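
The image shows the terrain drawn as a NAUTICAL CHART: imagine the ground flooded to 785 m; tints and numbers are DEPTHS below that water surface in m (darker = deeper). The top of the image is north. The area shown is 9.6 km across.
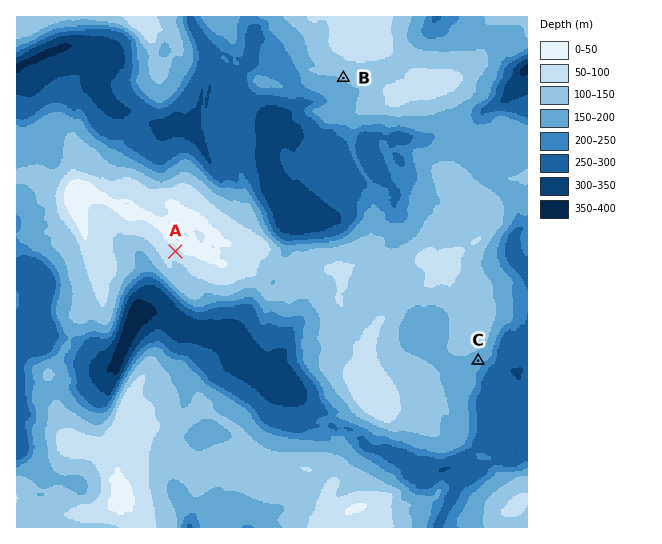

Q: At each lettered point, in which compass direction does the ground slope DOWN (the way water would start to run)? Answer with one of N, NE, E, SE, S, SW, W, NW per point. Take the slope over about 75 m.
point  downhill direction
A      SW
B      SW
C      SE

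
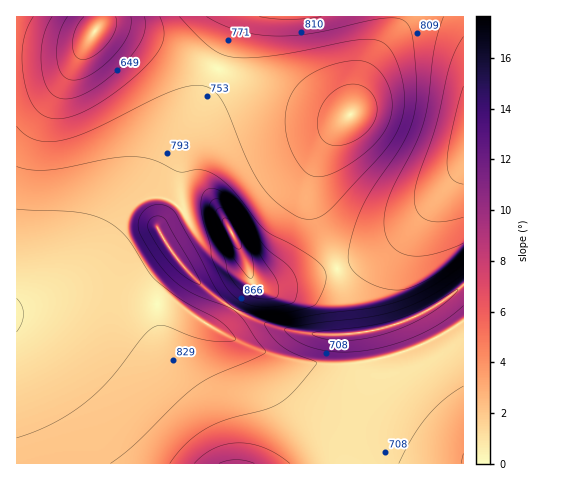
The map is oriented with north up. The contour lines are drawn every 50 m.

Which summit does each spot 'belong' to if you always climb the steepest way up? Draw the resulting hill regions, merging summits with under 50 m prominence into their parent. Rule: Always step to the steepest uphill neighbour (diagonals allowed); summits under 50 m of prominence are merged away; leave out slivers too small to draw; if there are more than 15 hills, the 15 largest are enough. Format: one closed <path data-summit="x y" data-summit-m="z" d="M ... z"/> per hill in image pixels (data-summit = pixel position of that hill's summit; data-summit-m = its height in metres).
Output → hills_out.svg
<path data-summit="17 315" data-summit-m="901" d="M112 26l-14 2-14 19-13 7-11 3-44 0 0 406 447 1 1-43-24-26-22-30-19-42-21 7-29 4-45-1-40-9-23-10-35-25-28-29-20-30 0-5 23-25 0-32 8-21 10-12 19-17 19-9 13-2 27 1 55 11 13-2-29-8-166-70z"/><path data-summit="231 232" data-summit-m="1030" d="M266 107l-16 0-20 5-20 11-17 17-9 17-3 11 0 32-23 25 0 5 26 37 29 28 28 19 23 10 31 8 19 2 35 0-9-56-21-53-7-24 0-18 7-25 15-27 13-14-15 2z"/><path data-summit="463 141" data-summit-m="975" d="M463 16l-70 1-3 12-26 48-13 38-17 16-17 33-5 19 0 18 7 24 21 53 9 55 29-3 32-11 23-11 31-23z"/><path data-summit="291 17" data-summit-m="856" d="M392 16l-291 0-3 11 14-1 13 4 191 79 30 7 4-1 4-7 10-31 26-48z"/>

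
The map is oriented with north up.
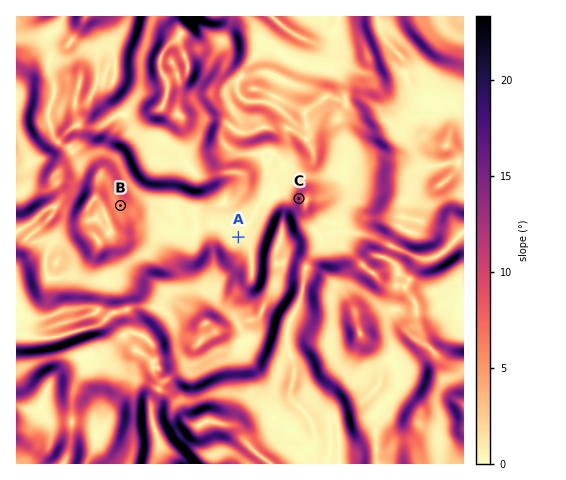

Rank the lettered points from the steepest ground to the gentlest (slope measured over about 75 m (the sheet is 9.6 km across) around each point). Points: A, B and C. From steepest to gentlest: C B A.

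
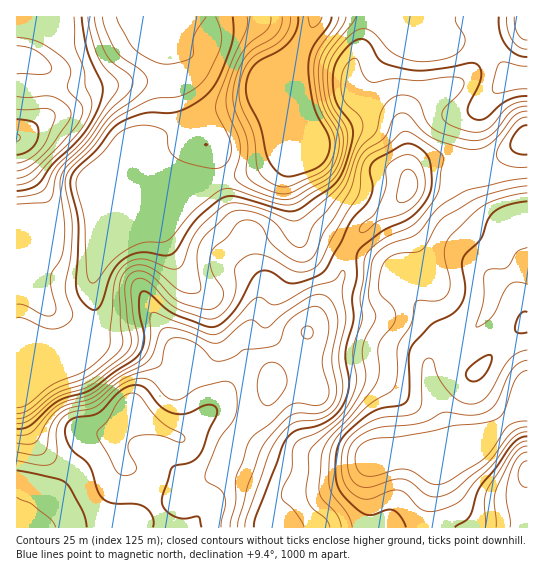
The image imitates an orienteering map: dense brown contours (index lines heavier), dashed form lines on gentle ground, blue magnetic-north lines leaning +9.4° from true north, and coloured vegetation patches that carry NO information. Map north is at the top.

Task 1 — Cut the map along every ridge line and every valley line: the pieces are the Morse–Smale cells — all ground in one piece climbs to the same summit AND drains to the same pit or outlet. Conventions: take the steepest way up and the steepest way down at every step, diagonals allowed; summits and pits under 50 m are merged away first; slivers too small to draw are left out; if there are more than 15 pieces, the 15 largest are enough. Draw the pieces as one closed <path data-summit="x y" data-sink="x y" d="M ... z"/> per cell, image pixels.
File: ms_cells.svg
<path data-summit="131 410" data-sink="315 17" d="M374 16l-59 0-18 37-14 8-11 12-11 24-27 11-32 8-54 29 9 16 9 7 24 11 12 0 10 3-33 29-38 16-44 34-5 20 3 36-8 16-24 10-16 0-17-6-14 1 1 190 149 0 1-3-12-20-10-26-8-8-12-6-6-10-4-12 0-8 6-10 12-13 10 9 28 14 11 2 8-5 37-37 10-4 33-4 2-9 18-13 9-10 13-33 31-47 1-14 5-12-40-22-8-8-10-25-3-9 0-14 13-33 0-32 7 17 10 13 21-11 17-12 11-18 9-26 21-27 0-4z"/><path data-summit="131 410" data-sink="527 411" d="M350 248l-6 13-1 14-31 47-11 29-11 14-18 13-2 9-33 4-10 4-37 37-8 5-11-2-28-14-10-9-16 18-2 5 0 8 6 18 4 4 12 6 8 8 10 26 12 23 258 0 10-51 26-13 54-52 4-3 9 1-1-139-9 1-15 7-11 19-5 16-8 11-18 15-12 3-9-9-27-37-13-14-9-14-9-6z"/><path data-summit="17 138" data-sink="315 17" d="M314 16l-298 1 1 320 13 0 17 6 16 0 14-4 12-8 6-14-3-36 5-20 44-34 38-16 33-29-10-3-12 0-24-11-9-7-9-16 54-29 32-8 27-11 11-24 28-24 15-28z"/><path data-summit="409 187" data-sink="315 17" d="M379 17l-3 1 21 20 0 4-21 27-13 34-16 17-29 16-10-13-6-18-1 33-13 33 1 19 12 29 8 8 38 20 4-1 12-18 41-33 5-9 0-9 8-10 24-8 24 3 6-35 5-13 12-16 17-17 11-4-11-6-27-40-23 9-16 3z"/><path data-summit="409 187" data-sink="527 411" d="M450 159l-17 1-16 7-8 10 0 9-5 9-41 33-14 19 33 16 9 6 49 65 9 9 6 0 15-10 14-15 17-37 17-9 9-1 1-9-9-11-6-10-1-11-3-3-26-8-11-12-13-26 5-18z"/><path data-summit="527 471" data-sink="527 411" d="M522 409l-7 3-16 13-38 39-26 13-8 33-1 18 102-1 0-116z"/><path data-summit="527 139" data-sink="527 411" d="M527 140l-40 28-8 0-14-5-6 14 2 12 12 20 10 10 26 8 2 2 6-4 11-2z"/><path data-summit="527 139" data-sink="315 17" d="M527 76l-10 0-12 5-26 29-8 17-6 32 2 5 12 4 8 0 41-29z"/><path data-summit="527 21" data-sink="315 17" d="M527 16l-44 0-2 2 0 8-2 5 30 44 19 0z"/><path data-summit="131 410" data-sink="527 411" d="M527 224l-10 1-5 4 1 12 6 10 8 10z"/>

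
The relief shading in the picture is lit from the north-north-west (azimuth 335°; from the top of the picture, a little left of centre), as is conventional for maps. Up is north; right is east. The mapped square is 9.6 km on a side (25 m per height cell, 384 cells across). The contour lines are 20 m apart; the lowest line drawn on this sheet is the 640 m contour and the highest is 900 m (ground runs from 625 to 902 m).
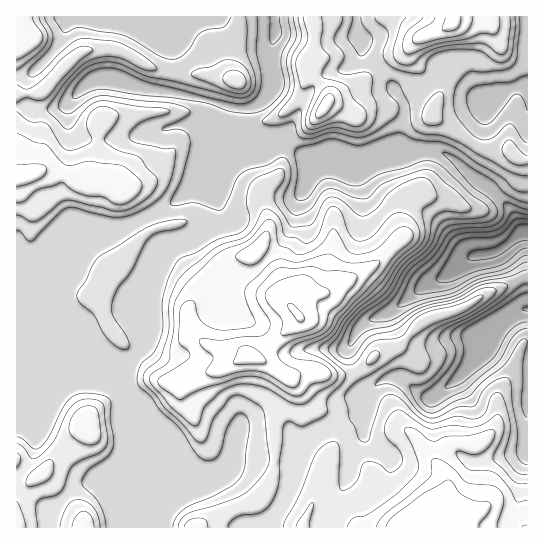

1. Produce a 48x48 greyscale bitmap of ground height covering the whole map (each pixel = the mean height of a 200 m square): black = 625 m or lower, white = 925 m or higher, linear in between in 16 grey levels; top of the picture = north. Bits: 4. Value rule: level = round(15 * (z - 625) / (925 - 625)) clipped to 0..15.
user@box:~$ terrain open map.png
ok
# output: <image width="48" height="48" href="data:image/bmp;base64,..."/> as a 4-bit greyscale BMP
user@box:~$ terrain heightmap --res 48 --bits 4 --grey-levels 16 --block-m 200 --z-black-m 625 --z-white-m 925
<image width="48" height="48" href="data:image/bmp;base64,Qk32BAAAAAAAAHYAAAAoAAAAMAAAADAAAAABAAQAAAAAAIAEAAATCwAAEwsAABAAAAAAAAAAAAAAABEREQAiIiIAMzMzAERERABVVVUAZmZmAHd3dwCIiIgAmZmZAKqqqgC7u7sAzMzMAN3d3QDu7u4A////AKmZmqmHd3d5qpmZmZmqmZqqvNzMzMy7q6mZmal3d3d4mZmZmZmamZqqq83czMzLqqmZmZh3d3d3eImZmZmamZmZqrzdzMzLqqmZmId3d3d3d3iJmZmZqZmZmavMzLu7qaqpmId3d3d3d3eImZmZmZmZmZq7y7qqmKqqmYd3d3d3d3d4iZmZmZmZmZqruqqph6mamZiHd3d3eIh4iZmZmZiZiZqrqqmYd5iJmZmXd3d3iIh4iZmZmZiIiZqqqqqYdod4mqqXd3d3mYh4iZmZiZiImaqqqqqpdnd4mrqXd3d4qZiIiZmZmIh4mamYmZmZdnd3mqqHd3eKqpiIiZmZmYh4iZh3eIiJdnd3iamHd3irqpmImZmpmYd3iIZVZneIdnd3eIiHd4q7uqmZmau6mYd3iHVERWeIdnd3d3d3eJu7u7uqqrzLuph3d2ZUREZ3dnd3d3d3eJq7zMzLvMzMu5iIdmd2QzRWZnd3d3d3eImru8zd3cu7uYiJh3d2VDNFZnd3d3d3h4iqvMzd3MuqmGaJiId2ZDM0Znd3d3eIh3irvMzMzMy6qHZ4iId2VDM0Vnd3d3eIh3iby7u7vM3dyoZmZ4h2VDMzRXd3d3iId3ibu7u7vM3t25dVVWiIdlQzM3d3d4iId3ibu7u7vN7t3Ll1REZ4iIZTM3d3eIiId3iau7u7zd7d3cuXZDNEVnh1Q3d3d4iId3eKq7u7zd3d3cy5hkMiI1Z2VHd3d4iIh3eJqru7vM3dzMy6l1MiIiNFVXd3d3iIiHeImqu7u7zMy7u7qGQyEREiNHd3d3iIiHeIiaq7u6qqu6qqqoZTIRERI3d3d3d4iId3eImqu6qZqqmZqqhkMhEREYh3d3d3eIiHd3iJq6mImqmJmql1QyIiEImHd3d3d4iIh3d4mpiIiZiImZl2VVVDIZmYd4iIiHd3d3d4iYd3iZiIiZh3d2ZUM6mZmZmaqYd3d2d4iIZmeId3iIiId3ZURaqZmqqqqph2ZmZ4iIZmZ3ZneImId2VFVruqqqqqqpmHZmZ3iIdlZmZmd4iHZlRVZru6qqqqqZiHZmZnd4dlVVVVZmd2ZVVmd7uqqaqpmYiHZmZmZndlVVVVVVVlVVZ3iKqqmZmZiIiHdmZmZmZlVVVVVVVVVnd4iKqpiJmYiHd3dmZmZmZnZmZmZVZmd3d3h5mZiJmYiHd3ZmZmZmZ5mIiHdmd4h3ZndpiId4mZiIh3ZmZmZ3eKupmYd3eId2ZmZpiHZniYiIh3ZmZmVniJu6mYd3eIdmZmZpmYdmd3ZmZmZmd3ZWeIq6mId3d4dmZmZpmZhmZmZmZmd4iZdVaJmpmId3d3d2ZmZoiJl2ZmZnd3iImYdVeZmIiId3h3d3dmZph4mYdneId3eIiHZVeZmId3iJmHd3d4dqmHiZiIiHd3d3d3ZVeZmYd3iaqYd3iJhqqYeIiId3Zmd3d3ZVaJmHd3iau6mZmZhqqYd3d3dmZmd3d3ZVV5mHd3iKu7y6qqhqqHd3ZmZmZmZnd3ZVaJmId4iJqrzLqqhg=="/>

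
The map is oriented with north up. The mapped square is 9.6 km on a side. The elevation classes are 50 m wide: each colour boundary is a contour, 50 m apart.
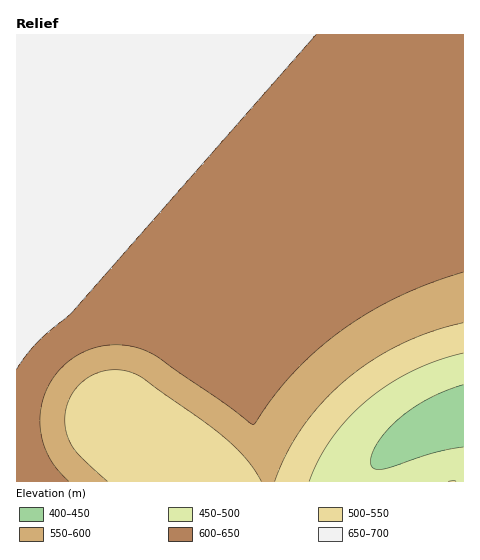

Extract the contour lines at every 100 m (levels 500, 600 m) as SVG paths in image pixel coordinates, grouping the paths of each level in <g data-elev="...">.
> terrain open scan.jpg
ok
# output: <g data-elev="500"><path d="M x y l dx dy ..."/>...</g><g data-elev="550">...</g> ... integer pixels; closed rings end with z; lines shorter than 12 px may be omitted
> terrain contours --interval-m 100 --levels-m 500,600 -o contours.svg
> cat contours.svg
<g data-elev="500"><path d="M309 481l10-22 13-21 16-20 20-18 21-16 23-13 25-10 26-8"/></g><g data-elev="600"><path d="M69 481l-14-14-9-16-5-19-1-18 4-19 9-17 13-14 15-11 15-6 16-2 17 1 16 4 14 8 94 66 22-30 19-22 22-22 26-20 28-18 29-16 31-13 33-11"/></g>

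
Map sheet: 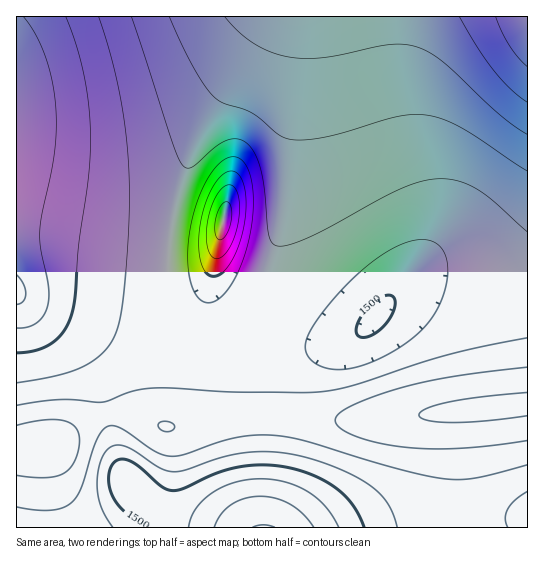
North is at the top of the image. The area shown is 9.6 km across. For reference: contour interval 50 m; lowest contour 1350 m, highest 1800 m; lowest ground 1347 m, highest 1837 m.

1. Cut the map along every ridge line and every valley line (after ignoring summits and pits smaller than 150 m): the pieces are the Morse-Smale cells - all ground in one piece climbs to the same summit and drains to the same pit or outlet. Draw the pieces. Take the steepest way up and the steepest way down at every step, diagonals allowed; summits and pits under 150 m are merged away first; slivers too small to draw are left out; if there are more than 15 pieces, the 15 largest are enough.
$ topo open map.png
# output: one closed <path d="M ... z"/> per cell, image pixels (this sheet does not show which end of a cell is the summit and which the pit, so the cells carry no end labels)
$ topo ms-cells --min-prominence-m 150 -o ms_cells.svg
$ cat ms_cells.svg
<path d="M527 16l-254 0-2 2-20 37-26 35-21 35-17 40-12 42-7 48 0 32 4 28 7 24 0 51-3 23-6 14 76-11 41 0 34 4 49 0 158-17z"/><path d="M271 16l-255 1 1 432 34-2 34-24 26-10 16 0 12 3 26 11 4 0 3-4 4-10 3-23 0-51-7-24-4-28 0-32 7-48 12-42 17-40 21-35 26-35z"/><path d="M527 404l-157 16-49 0-34-4-41 0-68 11-13 0-22-10-16-4-22 2-27 12-27 20-35 3 0 77 511 1z"/>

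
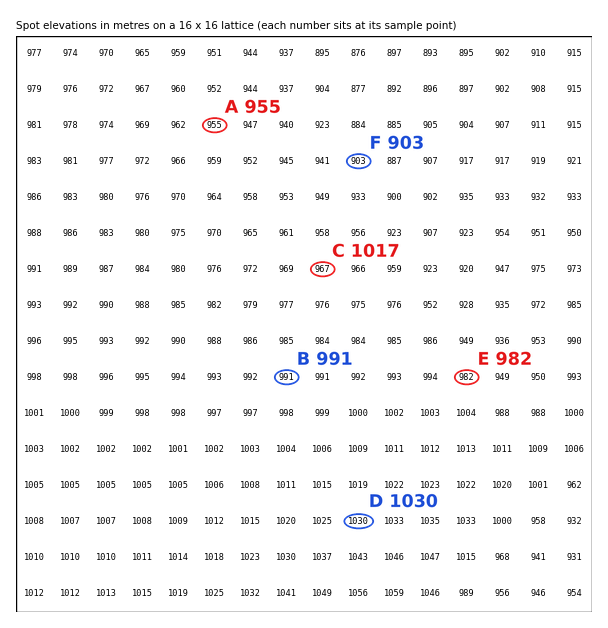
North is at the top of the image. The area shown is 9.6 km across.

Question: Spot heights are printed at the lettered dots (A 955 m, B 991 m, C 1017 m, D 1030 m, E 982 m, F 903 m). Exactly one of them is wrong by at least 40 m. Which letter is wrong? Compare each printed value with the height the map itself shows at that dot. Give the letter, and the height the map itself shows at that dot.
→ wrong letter C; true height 967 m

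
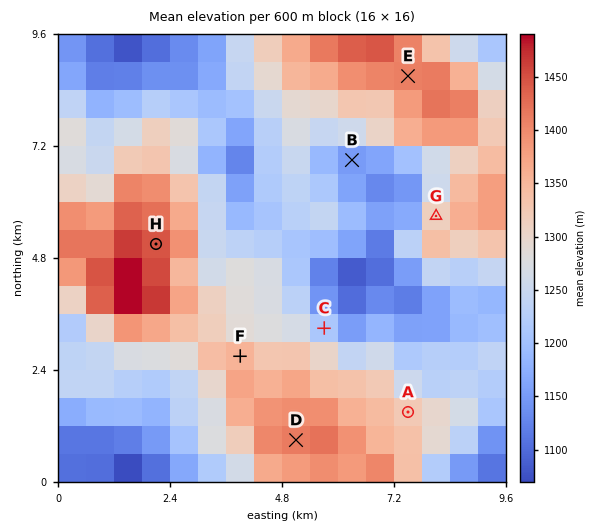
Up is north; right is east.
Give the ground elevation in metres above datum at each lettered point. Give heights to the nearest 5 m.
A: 1325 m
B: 1145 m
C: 1215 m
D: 1410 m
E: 1405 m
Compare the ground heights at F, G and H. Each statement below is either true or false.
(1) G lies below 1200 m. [false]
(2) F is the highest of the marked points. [false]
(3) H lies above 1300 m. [true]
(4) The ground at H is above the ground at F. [true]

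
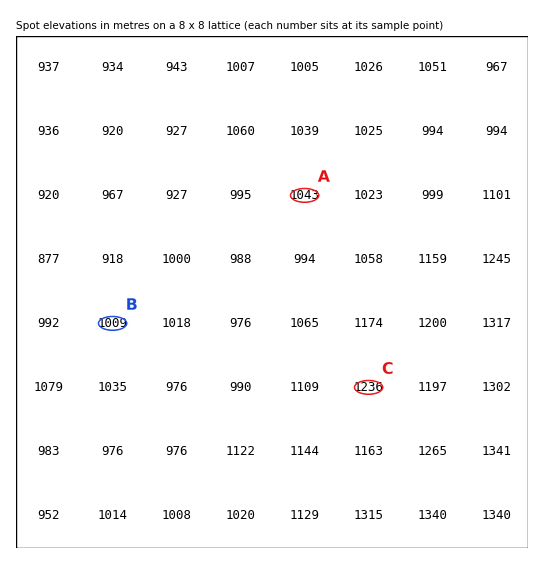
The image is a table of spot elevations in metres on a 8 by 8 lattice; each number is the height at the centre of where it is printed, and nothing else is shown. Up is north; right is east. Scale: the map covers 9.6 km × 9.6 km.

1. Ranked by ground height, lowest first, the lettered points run B A C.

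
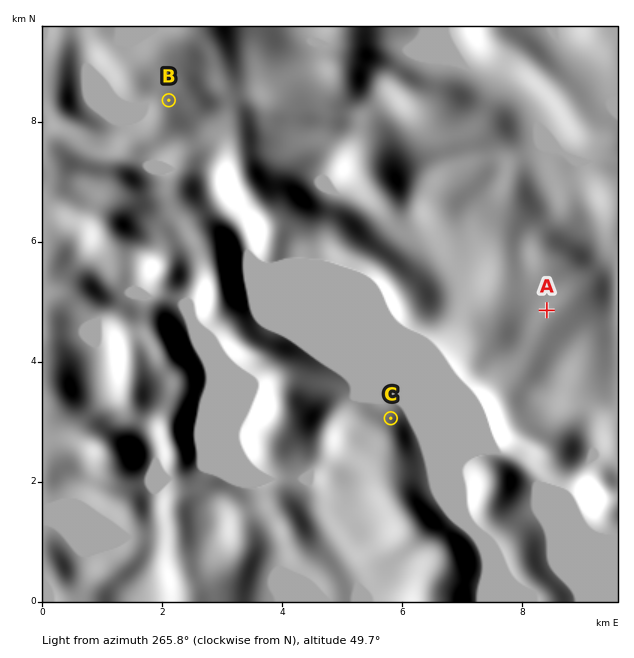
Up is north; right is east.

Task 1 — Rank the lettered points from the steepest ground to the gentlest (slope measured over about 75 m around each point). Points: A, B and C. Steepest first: C B A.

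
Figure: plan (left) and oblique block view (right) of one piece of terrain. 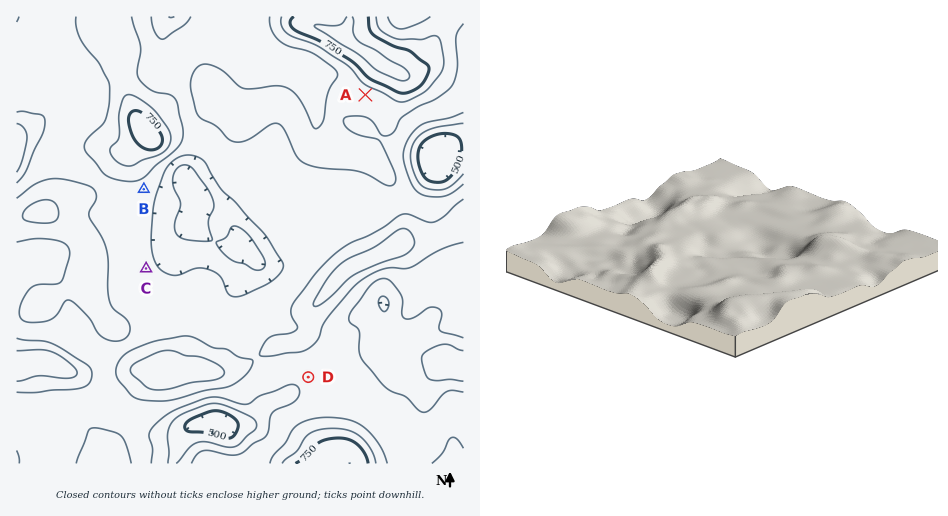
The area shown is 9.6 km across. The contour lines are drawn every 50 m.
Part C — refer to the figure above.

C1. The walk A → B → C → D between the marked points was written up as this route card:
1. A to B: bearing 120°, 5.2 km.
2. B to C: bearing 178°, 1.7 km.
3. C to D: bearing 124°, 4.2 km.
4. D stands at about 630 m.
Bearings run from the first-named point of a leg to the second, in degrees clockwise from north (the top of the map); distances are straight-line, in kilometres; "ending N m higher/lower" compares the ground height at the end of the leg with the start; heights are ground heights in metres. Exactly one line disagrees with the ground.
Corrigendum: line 1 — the bearing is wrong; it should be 247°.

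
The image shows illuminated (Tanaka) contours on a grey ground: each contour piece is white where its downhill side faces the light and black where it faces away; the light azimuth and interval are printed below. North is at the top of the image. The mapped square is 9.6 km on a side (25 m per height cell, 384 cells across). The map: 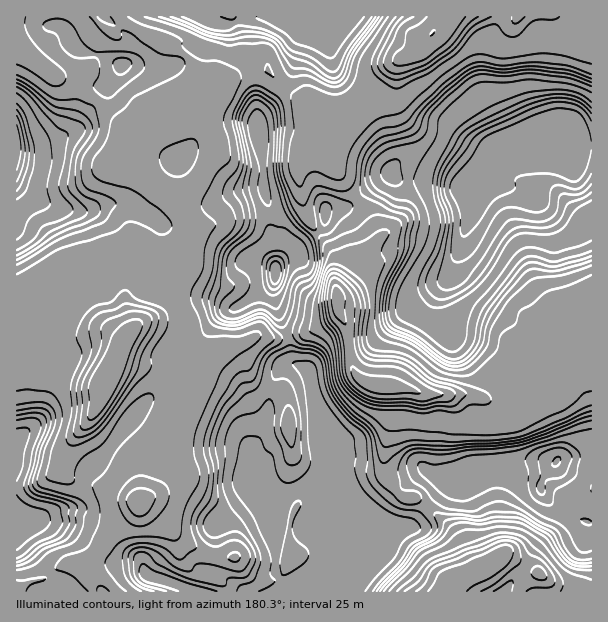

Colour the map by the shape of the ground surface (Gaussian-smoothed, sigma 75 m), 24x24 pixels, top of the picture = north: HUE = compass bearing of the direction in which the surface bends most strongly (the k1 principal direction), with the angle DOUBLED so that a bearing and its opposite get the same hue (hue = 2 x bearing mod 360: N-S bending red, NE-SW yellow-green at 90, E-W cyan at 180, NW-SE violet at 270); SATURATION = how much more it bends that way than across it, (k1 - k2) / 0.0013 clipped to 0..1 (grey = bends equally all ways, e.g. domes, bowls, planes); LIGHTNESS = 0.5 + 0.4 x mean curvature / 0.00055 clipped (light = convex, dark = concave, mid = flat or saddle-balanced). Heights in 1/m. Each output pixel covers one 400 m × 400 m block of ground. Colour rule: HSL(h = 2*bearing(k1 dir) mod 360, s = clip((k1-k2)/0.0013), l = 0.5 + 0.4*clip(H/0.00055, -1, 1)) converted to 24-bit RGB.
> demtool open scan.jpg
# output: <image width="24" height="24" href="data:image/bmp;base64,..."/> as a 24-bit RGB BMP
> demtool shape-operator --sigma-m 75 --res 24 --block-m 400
<image width="24" height="24" href="data:image/bmp;base64,Qk32BgAAAAAAADYAAAAoAAAAGAAAABgAAAABABgAAAAAAMAGAAATCwAAEwsAAAAAAAAAAAAANnsaXpJHi1tdg2SBlg6pzvT9zO//LTD0ODGweDPSxnl0eHuGh36ChH9/35eq5kyVPKh9JllFG2IhLHAq4XOLRWYbYhkIinkLYt+FH0gWPH83VniINrnq2u3FaytenUk0eHEZIBMW1uRzbHl6hod2hX99hH1/6rPFwiaFPzONNatBIFMPHCkKsRc4tje+2PPpxYjV08jpQK7NTn2GLLpelzgpfzZkzVDI2KjLKGm4l8SLcnGGgYeEfoJ/gICDkoCa78r1gXf1cRxMxz84KkRqfnEuPOl8mMaCbsza09HvwV3ialCpUHo6NEo2pVZWQ52f2Uhnc7mMhZOAcHWBhoN6foN+gKaUWc+9mxwrzwFVpJ3nkZDaWk3WkM/kZ9yxX6p5RLgAJyIMiDInmoZWrEyBRmp1U69cLEFazZB1nayMfpGBbWeql3WEfJZxasRebSBosjWSiMmqhYGSmHqmW3Cr0HSev3FKQ65Y6r6YEDlRXXW4yY2zg26UdYWjeYaNQypziMRssKiDlraHIBdov5RzkamFn85zByKB2eXynKXrwrfzxL/2oZPzkI/n69zvaE7D99TaI46rBGZR6FXXvXmDcIJ8dnyBKkmBv6+fsaqatMx/FgY1xNSRf7yev+XvEhJSW40dYV0cQlIPREoJOFAGL5UO3m2a7XTf3JJ09mfCPa+6Aigx8brAoHOkdn6AQmt5WbaBrYR91ZJ8CQtVu+GYkPjAShvChXXtgpDns3Ll0knGpWKTlZVvWYFHIE0RYJwcc4BAsXhIxJtDCCErcMMvzYaRjXqDan1/OX1rtGF72V9jNVCR4v/HHIBELgUHLigFMxMAMyYATHsBVLQ0c4NagItme4R4YYZYfoB8jIV82p6hImR6GlRix5V0n4p+eIZ3U4VyMml21Z7gvczr8fbVJAI9pgJLeWU2Pjd80Whbq/CYGn5ZbXeQe4uJfYN9f4J9gHx/j499p7JqsVOjDj5Ds6Jbt4aAlGd3dlAfJ1QPJi4FdN4A2L4KQABv43np7iWaJZ7YwvXm5cjHL3zBTmZ1fIOCf4ODfoJ+fn+AiH9/v3dzgD5KcjldFUYRkMdKZSl8+dLx04z3EP+3gdl4QOswGQAzSzWM99TpiLDPpppEnq9GxVQ7LmtmbH1yfoF7gIB8eIB3fX9+kn2KsI66UkDGnbnUeZmgK1SZzsRhykZv/5yHZaErsPcXEgMwIrNQafOIx1G/2rG/zbJwwqJfNoeGQW9QandDaH5bHmUYVntafX96iYSBdW6QdYl1gYJ7PFRs0k63dJ++1v/Mvi///a/RACWbcM2uC1lW3HOBzX2e1ZZ8tpZzwF20UCNlyrZZXI0o1KHgIXRBPWosYX5Qc4F1gnt1d4V3WXGBGq6W4YSqnc0p281v/xmxOHt2ToVTI0RhwMNOSTd+8tXEsY6FVTt5YjiiYcWGvZ7brGp/xInTjaHfWbXQUnGFdqqidXORgG+FPl5EW10pz+R/KulHzgB8gnzDgWKWSiYgK4gaOCZU7vGSvXp8ijyWiIq8fMegP3BcLZl8cMJzQrKkqFO8j1m3h2R0f3FuY2+GgFO2Z1vD4/vQEwddauaoqz7N4AyhlczLSrDOSyG/zuO2nXmRfHC2i7SopytgscxFLnyctaFyOXxGUEFcgnlwgmuDrHpvWYp+O3t5wSJO9f/MEgkqfZlGNytRkm3O0sG5WmSUHH6w4bCwoHiHj254mGR7dWe96N7TJzzTqXGtwlh5K3V1eISEcHyHcq2IpmShRzxs9Y4J+v/MCxA9fYF6WHaCLbCVzqe9qmPMNXaItoxj1KXAlIKdgH+Nf4SJ09ChVh6qXoTD2LDZgDG8ZHlzd315eIF0hnV3KR58x/rF9fHWEw9kenuCe4GCPYFYVYI5cC560pCNK5JUULpNzIrYxpfUlIux2PHXhXDWWCNomT87uERlV4hXZntldoFydX52QG54Of5k7pKPeRx1eFZIZoswcYx9WJyqK4iFY1DT3JLASYxHNnw2QLZAjNrd3YSLag0PYjQ9gYZSmlye0pyoXI6xboSdcnuBenZsVZ0rYRQYwTAmlStdof6YHrh4HIeFPUXJM0fLQc5Ovc/vV1fkjaTbUsNftGssgFdmm1+GiLGiS8G80KdioEWLiF1nfUQ5fmUeaocqJwwf1+GHh9bY9sq5Fm0kIVQ2GVUkH2Uw1lZHnYobUWggdGkZbVske1Q+Zluil7G3gqiPfFRlf1FGVigQXy0PT7j/zOD/p2fzdbn0isy5gIKKuYaS946eMG5OLlszH2BHKo9a4K6/OUecqou+ome4kHl9"/>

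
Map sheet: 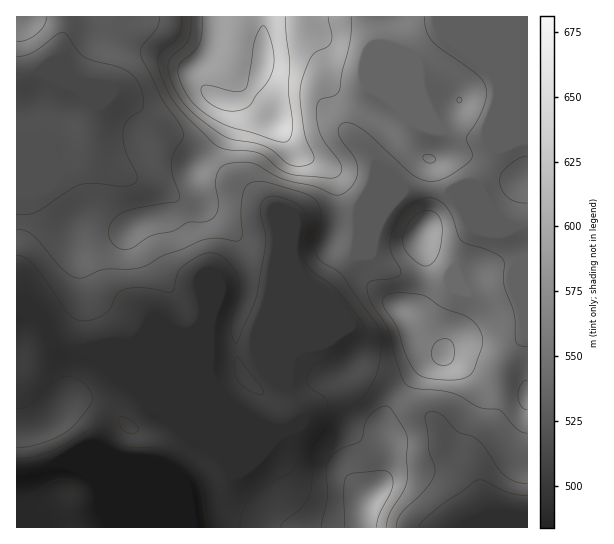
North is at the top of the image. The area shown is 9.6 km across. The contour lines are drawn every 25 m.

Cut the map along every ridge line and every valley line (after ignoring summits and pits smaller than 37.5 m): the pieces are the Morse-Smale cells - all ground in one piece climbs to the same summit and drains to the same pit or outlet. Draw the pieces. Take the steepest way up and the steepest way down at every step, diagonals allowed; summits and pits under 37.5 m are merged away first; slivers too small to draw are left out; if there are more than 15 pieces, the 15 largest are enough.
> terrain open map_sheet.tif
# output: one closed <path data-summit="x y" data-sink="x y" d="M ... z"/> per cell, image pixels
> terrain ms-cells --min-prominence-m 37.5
<path data-summit="263 58" data-sink="17 473" d="M527 16l-460 1-3 17-8 25-18 13-22 5 1 451 116 0 29-28 20-9 32-10 15-10-6-12-10-11-30-17-12-12-20-12-25-27-27-23 166 70 18 2 18-11-1-8-13-25 4-28 10-10 26-60 45-50 15-28 16-18 44 0 43 17 11 12 9 5 12 2 6-2z"/><path data-summit="443 355" data-sink="17 473" d="M435 189l-32 2-16 18-15 28-29 30-19 24-21 54-12 12-2 4-2 24 13 25 2 9 24-20 43-24 9 2 20 15 25-27 18-9 4 0 14 8 30 23 24 2 15 5 0-168-18-1-9-5-11-12-5-3-38-14z"/><path data-summit="367 498" data-sink="17 473" d="M102 359l-2 0 26 21 25 27 20 12 12 12 30 17 16 22-3 5-12 6-32 10-20 9-28 28 229-1 0-10 4-18 13-14 4-8 7-27 0-12-7-12 0-8 7-17 6-8-12-12-10-5-10 0-15 11-28 14-19 18-13 8-7 2-9 0z"/><path data-summit="367 498" data-sink="527 527" d="M398 393l-7 8-7 17 0 8 7 12 0 12-4 19-7 16-13 14-4 18 0 10 156 1-32-15-14-36-29-30-8-24z"/><path data-summit="443 355" data-sink="527 527" d="M445 356l-12 3-10 6-26 28 39 30 8 24 27 26 11 24-1-20 8-10 20-11 19-2 0-59-9-4-30-4-22-18z"/><path data-summit="263 58" data-sink="527 527" d="M527 455l-22 2-16 10-8 10 0 13 7 23 35 15 5-1z"/><path data-summit="25 17" data-sink="17 473" d="M66 16l-50 1 1 59 21-4 18-13 9-30z"/>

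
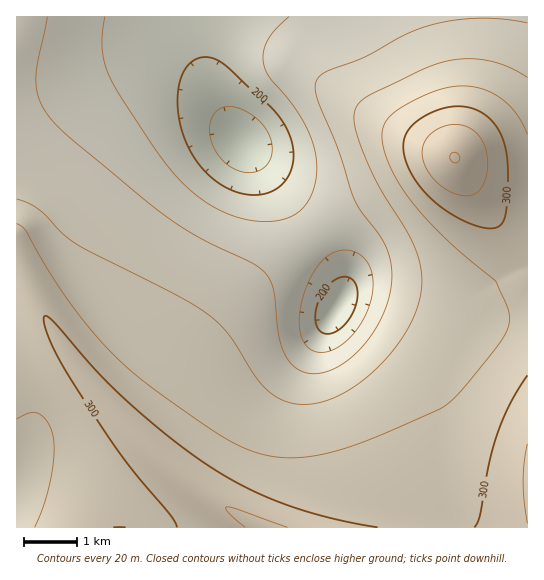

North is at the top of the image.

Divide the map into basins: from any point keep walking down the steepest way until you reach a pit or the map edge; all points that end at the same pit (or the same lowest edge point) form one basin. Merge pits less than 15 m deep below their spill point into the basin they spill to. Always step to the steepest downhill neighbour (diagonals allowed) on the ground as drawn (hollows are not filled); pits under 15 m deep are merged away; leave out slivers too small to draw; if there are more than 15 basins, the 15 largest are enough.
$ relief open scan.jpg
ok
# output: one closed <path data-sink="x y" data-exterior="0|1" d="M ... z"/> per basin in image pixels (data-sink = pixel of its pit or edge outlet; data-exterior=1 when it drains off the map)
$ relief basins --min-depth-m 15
<path data-sink="242 142" data-exterior="0" d="M527 16l-511 1 0 250 7 4 24 50 22 36 24 32 41 46 3-8 26-29 38-60 46-49 76-61 100-60 31-11 26 42 20 27 19 19 9 2z"/><path data-sink="337 306" data-exterior="0" d="M454 157l-31 11-80 47-46 33-38 31-43 42-15 17-38 60-26 29-2 6 1 4 25 23 33 27 67 41 266 0 1-279-9-4-19-19-20-27z"/><path data-sink="17 505" data-exterior="1" d="M19 268l-3 1 0 258 243 1-1-3-39-21-36-25-54-49-36-41-24-32-22-36z"/>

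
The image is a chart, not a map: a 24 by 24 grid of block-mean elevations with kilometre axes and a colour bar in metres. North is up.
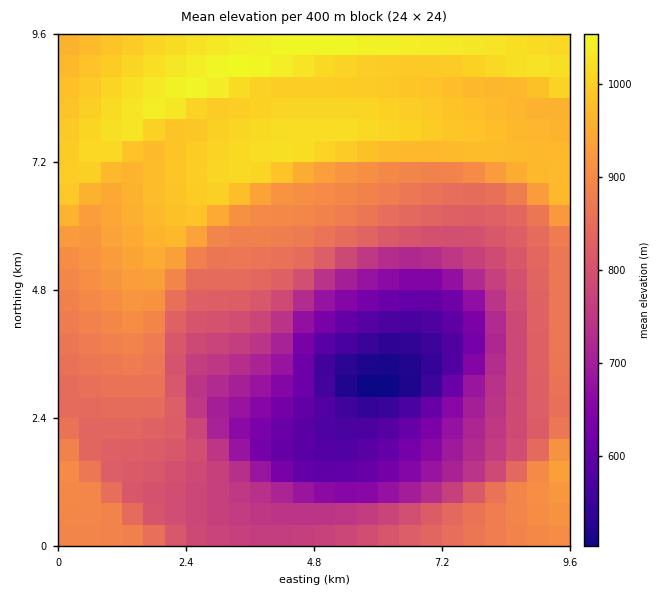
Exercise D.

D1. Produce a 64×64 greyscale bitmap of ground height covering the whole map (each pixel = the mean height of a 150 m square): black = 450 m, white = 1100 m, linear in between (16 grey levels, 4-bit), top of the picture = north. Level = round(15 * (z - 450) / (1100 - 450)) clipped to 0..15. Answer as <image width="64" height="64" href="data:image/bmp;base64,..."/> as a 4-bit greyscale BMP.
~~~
<image width="64" height="64" href="data:image/bmp;base64,Qk12CAAAAAAAAHYAAAAoAAAAQAAAAEAAAAABAAQAAAAAAAAIAAATCwAAEwsAABAAAAAAAAAAAAAAABEREQAiIiIAMzMzAERERABVVVUAZmZmAHd3dwCIiIgAmZmZAKqqqgC7u7sAzMzMAN3d3QDu7u4A////AKqqqqqqqqmYiIh3d3d3d3d4iIiIiJmZmZmaqqqqqqqqqqqqqqqqmYiIh3d3d3d3d3d4iIiIiZmZmZqqqqqqqruqqqqqqpmIiIiHd3d3d3d3d3d4iIiImZmZmqqqqqqqu6qqqqqpmIiIiHd3d3d3d3d3d3d4iIiJmZmZqqqqqqu7qqqqqpmIiIiId3d3d3d3d3d3d3d3eIiJmZmqqqqqu7uqqqqpmIiIiIh3d3d3d3ZmZmZmZmZnd3iImZqqqqq7u6qqqpmIiIiIiHd3d3d2ZmVVVVVVVVZmd3iImaqqq7u7qqqqmYiIiIiId3d3dmZVVERERERFVVVmZ3iImaqru7uqqqmYiIiIiIiHd3dmVVRERERERERVVVZmZ3iJmqu7u6qqmZmIiIiIiId3dmVURDMzMzREREVVVWZmd3iJqru7qqmZmZmIiIiIh3dmVERDMzMzMzRERFVVZmZ3d4iaq7u6qZmZmZiIiIiHdmVEREMzMzMzM0RERVVWZnd3iImqu6qZmZmZmZiIiIdmVUREQzMzMzMzNEREVVZmZ3eIiZqrqpmZmZmZmYiId2VVRERDMzMzMzMzRERVVWZnd4iImaupmZmZmZmZmIh2ZVVEREMzMzMzMzM0REVVZmd3iIiZqqmZmZmZmZmYh3ZVVVRERDMzMzMzMzNERVVWZ3eIiJmamZmZmZmZmZiHZmVVVUREMzMzMzMzMzREVVZmd3iImZqZmZmZmZmZmHdmZlVVRERDMzMiIiIjM0RFVmZ3eIiZmpmZmZmZmZmYd2ZmZVVUREQzMiIhEiIjNEVWZnd4iJmamZmZmZmZmYh3ZmZmVVVERDMiIRERESIjRFVmd3iImZqZmZmaqqqZiHd2ZmZlVVRDMiIRERERIiI0RWZ3eIiZmpmZmqqqqpmId3d2ZmZVVUMyIiEREREiIjNFVnd4iJmamZqqqqqqmYh3d3dmZmVVQzIiIhEREiIiM0RWZ3iImaqZqqqqqqqpiHd3d3dmZlVDMyIiIiIiIiIzNFZneIiZqpqqqqqqqqmIiHd3d3ZmVUQzMiIiIiIiIjM0VWd4iZmqqqqqqqqqqYiIiId3d3ZlREMzMiIiIiIjMzRFZ3iJmaqqqqqqqqqpmIiIiId3d2VURDMzMiIiIjMzNEVneImZqqqqqqqqqqmYiIiIiId3ZlRERDMzMzMzMzNEVWd4iZmqqqqqqqu7qZiIiIiIiId2VVRERDMzMzMzM0RVZ3iJmaqqqqqru7uqmYiIiIiIiHZlVVRERDMzMzNERFZneImZqqqqqru7u7qZmZmZmIiIh2ZVVVRERERERERFVneIiZmqqqqru7u7uqmZmZmZmYiIdmZVVVRERERERFVmd4iJmaqqqru7u7u7qZmZmZmZmYiHZmZVVVRERERFVmd3iImZqqqqu7u7u7uqmZmZmZmZmYh3ZmZVVVVVVVVmd3iIiZmqqqu7u7u7u7qpmZmZmZmZmId3ZmZVVVVVZmd3eIiJmaqqu7u7u7zMu6qaqqqpmZmZmId3dmZmZmZnd3eIiJmZqrq7u7u7zMzLuqqqqqqqmZmZmIh3d3d3d3d3iIiImZmqu7u7u7vMzMy7qqqqqqqqqZmZmIiIiIiIiIiIiImZmaq7u7u7vMzMzMu6qqqqqqqqqZmZmZiIiIiIiIiImZmZqsu7u7vMzMzMzLuqqqqqqqqqqpmZmZmIiIiIiImZmZmry7u7u8zMzMzMy7qqqqqqqqqqqpmZmZmZmIiZmZmZmqvMu7u7zMzMzMzMu7qqqqqqqqqqqpmZmZmZmZmZmZmqvMzLu7zMzMzM3dzMu7uqqqqqqqqqqpmZmZmZmZmZmqu83cy7vMzMzMzd3dzMu7u7uqqqqqqqqqmZmZmZmZqqu8zd3Mu8zMzMzN3d3dzMu7u7u6qqqqqqqqmZmZmaqrvMzN3dzMzMzMzN3d3d3dzMu7u7u6qqqqqqqqqqqqq7vMzM3d3czMzMzM3d3d3d3dzMy7u7u6qqqqqqqqqru7zMzMzd3d3MzMzMzN3d3d3d3d3MzLu7u7u6qqu7u7vMzMzMzN3d3dzMzMzM3d3d3d3d3d3czMzMu7u7u7zMzMzMzMzMzd3d3dzMzMzd3d3d3d3d3d3d3czMzMzMzMzMzMzMzMzN3d3d3czMzN3d3d3d3d3d3d3d3d3d3d3czMzMzMzMzM3d3d3d3czMzd3d3d3d3d3d3d3d3d3d3dzMzMzMzMzMzd3d3d7d3czM3d3d3d3d3d3d3d3d3d3d3MzMzMzMzMzM3d3d3e7d3czN3d3d3d3d3d3d3d3d3d3MzMzMzMzMzMzd3d3d7u7d3czd3d3d3d3d3d3d3d3d3MzMzMzMzMzMzM3d3d3e7u7d3d3d3d3d3d3d3d3d3d3MzMzMzMzMzMzMzd3d3d3u7u7t3d3d3d3d3d3d3d3dzMzMzMzMzMzMzczM3d3d3d7u7u7t3d3d3d3d3d3d3MzMzMzMzMzMzM3dzMzN3d3d3e7u7u7u3d3d3d3dzMzMzMzMzMzMzM3d3d3MzM3d3d3d3u7u7u7u7d3d3d3MzMzMzMzMzM3d3d3d3czMzN3d3d3d7u7u7u7u7u7d3d3d3d3d3d3d3d3d3d3dzMzMzd3d3d3d7u7u7u7u7u7u7u3d3d3d3e7d3d3d3d3MzMzM3d3d3d3d7u7u7u7u7u7u7u7u7u7u3d3d3d3d3czMzMzN3d3d3d3d3u7u7u7u7u7u7u7u7d3d3d3d3d3d"/>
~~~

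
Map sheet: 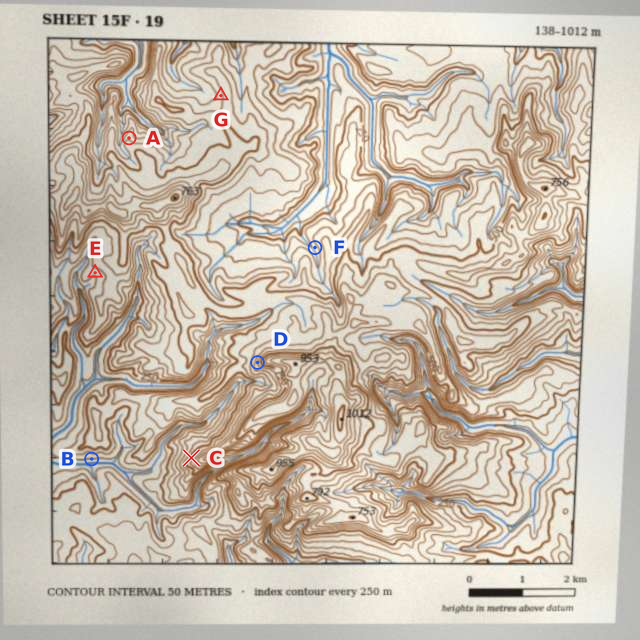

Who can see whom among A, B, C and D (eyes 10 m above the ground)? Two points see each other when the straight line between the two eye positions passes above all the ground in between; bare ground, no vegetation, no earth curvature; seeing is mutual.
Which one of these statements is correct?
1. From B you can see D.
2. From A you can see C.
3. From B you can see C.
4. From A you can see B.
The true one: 3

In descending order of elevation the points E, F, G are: G E F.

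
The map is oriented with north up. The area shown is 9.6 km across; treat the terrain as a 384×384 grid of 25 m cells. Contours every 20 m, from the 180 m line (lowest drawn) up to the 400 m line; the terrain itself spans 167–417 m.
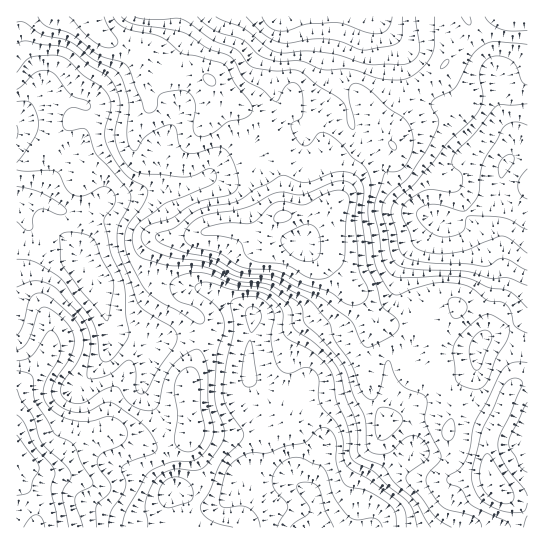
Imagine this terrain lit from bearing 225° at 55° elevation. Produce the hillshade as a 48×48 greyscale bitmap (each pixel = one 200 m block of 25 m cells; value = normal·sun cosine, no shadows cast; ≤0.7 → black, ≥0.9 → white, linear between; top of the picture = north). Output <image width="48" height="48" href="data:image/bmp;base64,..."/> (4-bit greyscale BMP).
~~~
<image width="48" height="48" href="data:image/bmp;base64,Qk32BAAAAAAAAHYAAAAoAAAAMAAAADAAAAABAAQAAAAAAIAEAAATCwAAEwsAABAAAAAAAAAAAAAAABEREQAiIiIAMzMzAERERABVVVUAZmZmAHd3dwCIiIgAmZmZAKqqqgC7u7sAzMzMAN3d3QDu7u4A////AJh2VmZ3iHiZh2d3d3iaq7qqvM3dy8zN26l2Vnd4iHeIh3d3eIiIq7qqvN7ty83dyal2V4mIh3d4mHeIiHd4rLqr3v7cu83sl5h2eJmHd3eKqYeIiHd5vLu97+3Lu83JZZiHeHZmeImsyneImIibzMze7cuqqsylRZhmZmZoiZq8yYeJqZmru83e25mZmrt0RnVEZneZmqq8uYiaqpq6q97tuomqqrp0Z1M1eImqmZmrqHiZqqq6m93cuZrMurp2eERXiImZiIiql2eImaqpnN3MqZvcqaqHd0VnZneHZniqhlVniaqZrd3MqZu6maqYh1VURWd2VXmqhUVnmpmJvN3bl4mqmZqZh1VDRXd1Roq6hUV4mZmavN3aiJqqmImph2VUV4h2Z5q6hUV4mZmaq93KiaqpmHiqiGZmeIh3eJq6dUZ4mqqarN25iqqZh3iqiGd3iId4iJqpdVZ4q6qave24iqmZh3mpiGiId3Z4h4mYdmZ5q6qr3u2omZmph3mph4mYdmV5iJmZh3d4q7q979upmpqph4mpiJqYdkR5mZqqmId4q7zO7bqqqZqZiImqmKqYZDR6qqu7qYZomrzdy7u6mJmZmZq7mLqWQyWKu7u7qHVnm8zMu8y5d4mZqZq6h7qFMjabu8u5h1V5ve3czdunZ4maqYiYdqlkM1ibzMqXZnis7//u3cqGV4mZh2ZmVpdkRHis3bmIib3v///+3Kl1Vnd3ZURVZodlRYm97KmqvO/////cqphURWVUMzRWZod2Z5vO7LvM3v/+3dypmYdTRVREREZ3Zod3eKve3M3d7u3Lu5iImYZERFVWZniHZoiIibzN3czM3MuqqYiJqoZERWZ3d4iHdoiImrvMy6mauqqZmZmaunVERWZneJmHZomZmqq7qYeJmIiImqqauXUzRVZ4mph3Z5mZmqqaqYiIdmZniZd5qXUzRWeauph3iKqau6mqqpmIdlVniGVoiGVEZ4mrupiImrqry6qry7qZh3eJh2ZndlRFeZmrqYeJq7u7upm93LqqmZqqiId3dlRGiZmamHd5q6qqqZrO7Kqqqau5mZiIh2VWmpiIiHd5mZqqqZve2pmqqqu5mpiJmHZoqoiIiIiJmZqZmqvduZmrurupmpiImGZ6uXeIiZiJqqqqqqvMuZmruqqZqoeJh2eamHeImZiJmrqqqaq7uqqrupmqqYiZh3iqh3eImZiJqruqmZq7u6mqqpmpmImYiImpd4eImZiJqrqqmZq8y6maqqqYd4mIiImYeIiJmYiKq6qqqqvNy5mau6l2Z5mHd4mHeIiZmYeJq5mqq7zd25mqu5dVZ4h2Z4h2d4mZmHeKq4mru83dy5mZqXZVZ3ZVZ3ZWZ3iZmHeKqpq7ze7typmYh1VFZVVVZ2VWd4mZmIiaupq83v7LqZiHdURFVFVWZmVneImqmImru6vN7uyph3ZmZERVRFZmZmZ3eKu6mZqru7zd3cp2VEVWREVUNGd3d3dniru6qqm7u7zczLhTIzRlRFVURWeHd3Znm7u6qpq8uw=="/>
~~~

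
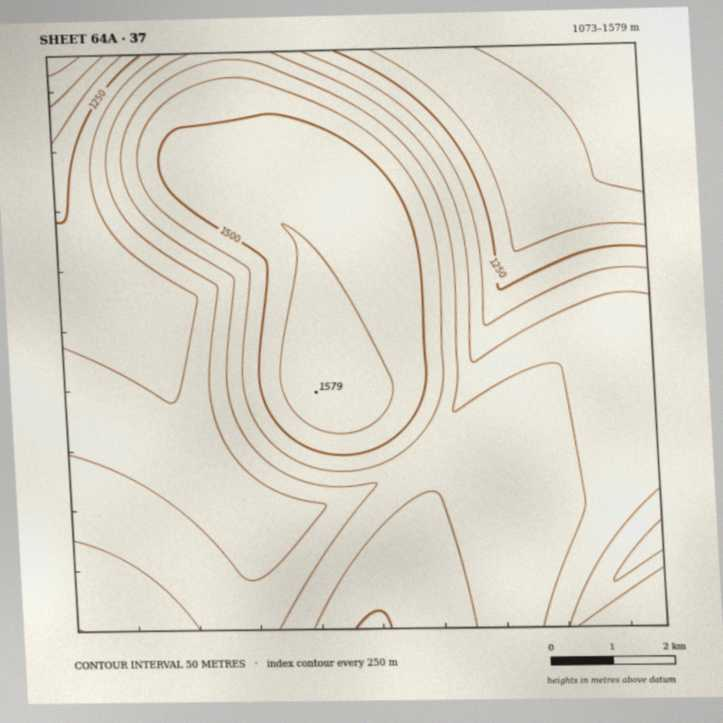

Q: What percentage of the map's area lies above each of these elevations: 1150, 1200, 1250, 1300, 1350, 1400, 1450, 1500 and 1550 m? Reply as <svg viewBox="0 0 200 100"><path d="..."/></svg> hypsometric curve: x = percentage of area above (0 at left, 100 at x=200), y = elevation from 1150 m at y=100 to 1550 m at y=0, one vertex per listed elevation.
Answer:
<svg viewBox="0 0 200 100"><path d="M192 100l-13-12-7-13-17-13-27-12-38-12-36-13-21-13-25-12"/></svg>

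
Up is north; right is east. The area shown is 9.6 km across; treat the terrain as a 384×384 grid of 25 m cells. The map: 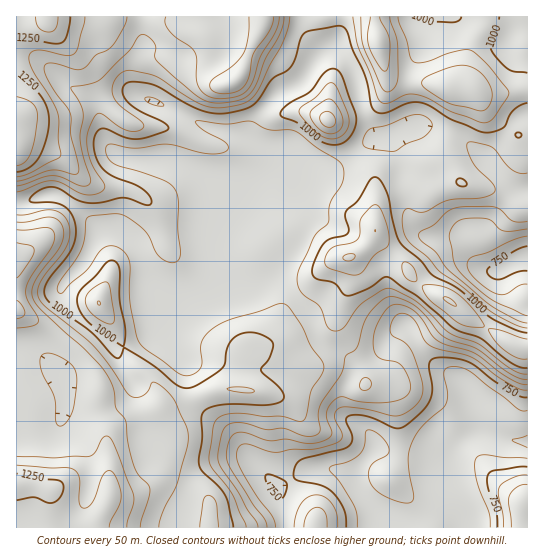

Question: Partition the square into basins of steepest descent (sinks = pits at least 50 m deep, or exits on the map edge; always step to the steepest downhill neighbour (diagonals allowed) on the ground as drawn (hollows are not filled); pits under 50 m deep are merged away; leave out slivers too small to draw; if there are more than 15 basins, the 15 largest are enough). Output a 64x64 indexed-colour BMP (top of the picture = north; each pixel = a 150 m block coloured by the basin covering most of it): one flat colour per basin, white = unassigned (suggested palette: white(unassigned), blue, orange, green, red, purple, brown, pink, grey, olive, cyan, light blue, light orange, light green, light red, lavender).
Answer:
<image width="64" height="64" href="data:image/bmp;base64,Qk12CAAAAAAAAHYAAAAoAAAAQAAAAEAAAAABAAQAAAAAAAAIAAATCwAAEwsAABAAAAAAAAAA////ALR3HwAOf/8ALKAsACgn1gC9Z5QAS1aMAMJ34wB/f38AIr28AM++FwDox64AeLv/AIrfmACWmP8A1bDFABERERERERERERERERERERERERERERERERERERERERERERERERERERERERERERERERERERERERERERERERERERERERERERERERERERERERERERERERERERERERERERERERERERERERERERERERERERERERERERERERERERERERERERERERERERERERERERERERERERERERERERERERERERERERERERERERERERERERERERERERERERERERERERERERERERERERERERERERERERERERERERERERERERERERERERERERERERERERERERERERERERERERERERERERERERERERERERERERERERERERERERERERERERERERERERERERERERERERERERERERERERERERERERERERERERERERERERERERERERERERERERERERERERERERERERERERERERERERERERERERERERERERERERERERERERERERERERERERERERERERERERERERERERERERERERERERERERERERERERERERERERERERERERERERERERERERERERERERERERERERERERERERERERERERERERERERERERERERERERERERERERERERERERERERERERERERERERERERERERERERERERERERERERERERERERERERERERERERERERERERERERERERERERERERERERERERERERERERERERERERERERERERERERERERERERERERERERERERERERERERERERERERERERERERERERERERERERERERERERERERERERERERERERERERERERERERERERERERERERERERERERERERERERERERERERERERERERERERERERERERERERERERERERERERERERERERERERERERERERERERERERERERERERERERERERERERERERERERERERERERERERERERERERERERERERESIhERERERERERERERERERERERERERERERERERERERESIiEREREREREREREREREREREREREREREREREREREREiIiIRERERERERERERERERERERERERERERERERERERIiIiIhERERERERERERERERERERERERERERERERERERIiIiIiERERERERERERERERERERERERERERERERERERIiIiIiIRERERERERERERERERERERERERERERERERESIiIiIiIhERERERERERERERERERERERERERERERERESIiIiIiIiEREREREREREREREREREREREREREREREREiIiIiIiIiIRERERERERERERERERERERERERERERERESIiIiIiIiIhERERERERERERERERERERERERERERERESIiIiIiIiIiERERERERERERERERERERERERERERERESIiIiIiIiIiIRERERERERERERERERERERERERERERESIiIiIiIiIiIhERERERERERERERERERERERERERERESIiIiIiIiIiIiERERERERERERERERERERERERERERERIiIiIiIiIiIiIREREREREREREREREREREREREREREREiIiIiIiIiIiIhERERERERERERERERERERERERERERESIiIiIiIiIiIiERERERERERERERERERERERERERERERIiIiIiIiIiIiIREREREREREREREREREREREREREREREiIiIiIiIiIiIhERERERERERERERERERERERERERERESIiIiIiIiIiIiERERERERERERERERERERERERERERERIiIiIiIiIiIiIRERERERERERERERERERERERERERERIiIiIiIiIiIiIhERERERERERERERERERERERERERERIiIiIiIiIiIiIiERERERERERERERERERERERERERERIiIiIiIiIiIiIiIRERERERERERERERERERERERERERIiIiIiIiIiIiIiIhEREREREREREREREREREREREREREiIiIiIiIiIiIiIiEREREREREREREREREREREREREREiIiIiIiIiIiIiIhEREREREREREREREREREREREREREiIiIiIiIiIiIiIhEREREREREREREREREREREREREREREiIiIiIiIiIiIhERERERERERERERERERERERERERERERESIiIiIiIiIhERERERERERERERERERERERERERERERERESIiIiIiIhERERERERERERERERERERERERERERERERERIiIiIiIjMzMREREREREREREREREREREREREREREREREiIiIzMzMzMzMRERERERERERERERERERERERERERERETMzMzMzMzMzMxERERERERERERERERERERERERERERERMzMzMzMzMzMzEREREREREREREREREREREREREREREREzMzMzMzMzMzMRERERERERERERERERERERERERERERETMzMzMzMzMzMxERERERERERERERERERERERERERERETMzMzMzMzMzMzERERERERERERERERERERERERERERERMzMzMzMzMzMzMREREREREREREREREREREREREREREREzMzMzMzMzMzMxERERERERERERERERERERERERERERETMzMzMzMzMzMz"/>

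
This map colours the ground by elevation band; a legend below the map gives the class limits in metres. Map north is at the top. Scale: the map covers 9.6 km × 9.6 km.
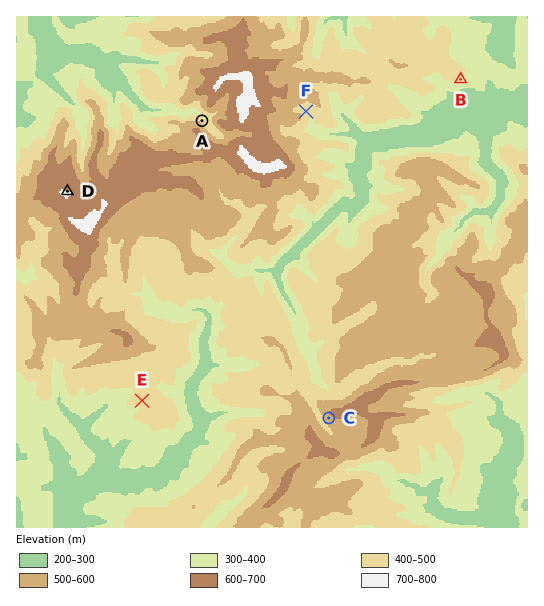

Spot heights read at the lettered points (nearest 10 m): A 430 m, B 380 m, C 560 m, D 700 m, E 420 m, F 440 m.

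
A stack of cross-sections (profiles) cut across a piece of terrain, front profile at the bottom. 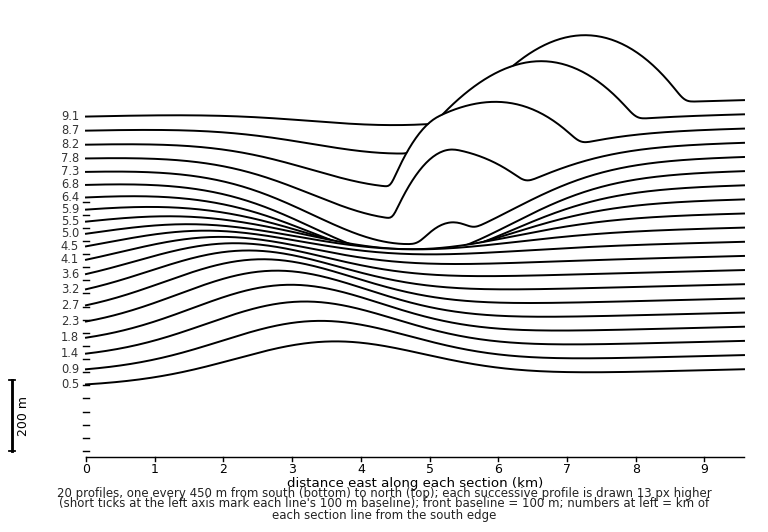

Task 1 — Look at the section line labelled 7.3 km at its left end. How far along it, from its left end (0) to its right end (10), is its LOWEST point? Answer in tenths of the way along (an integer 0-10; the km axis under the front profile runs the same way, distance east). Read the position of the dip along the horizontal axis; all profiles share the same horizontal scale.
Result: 5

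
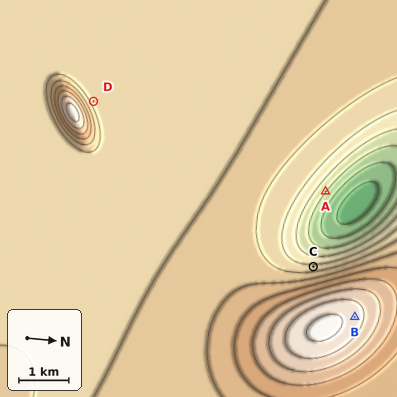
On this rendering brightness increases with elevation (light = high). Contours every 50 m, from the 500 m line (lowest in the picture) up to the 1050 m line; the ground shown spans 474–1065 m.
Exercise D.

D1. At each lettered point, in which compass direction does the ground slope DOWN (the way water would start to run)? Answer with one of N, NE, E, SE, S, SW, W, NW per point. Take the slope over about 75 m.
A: NE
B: N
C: W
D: NW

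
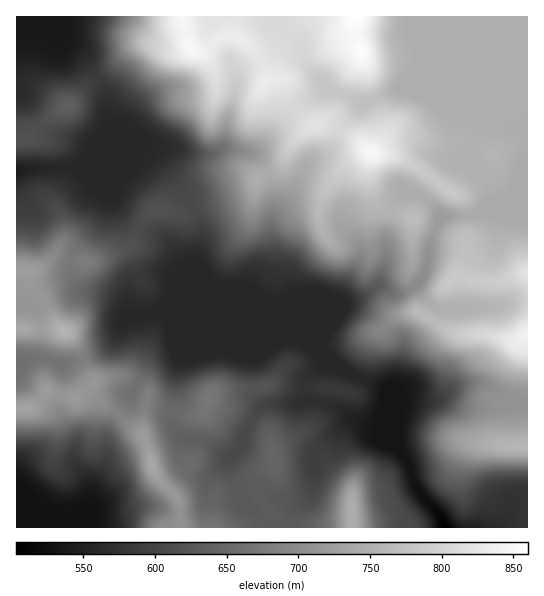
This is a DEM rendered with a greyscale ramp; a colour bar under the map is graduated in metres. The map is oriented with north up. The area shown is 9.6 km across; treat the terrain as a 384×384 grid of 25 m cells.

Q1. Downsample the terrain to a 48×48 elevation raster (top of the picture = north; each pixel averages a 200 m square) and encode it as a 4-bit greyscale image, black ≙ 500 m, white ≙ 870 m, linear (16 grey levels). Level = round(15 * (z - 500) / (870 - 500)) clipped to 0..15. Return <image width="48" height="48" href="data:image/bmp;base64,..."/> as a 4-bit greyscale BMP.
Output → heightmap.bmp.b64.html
<image width="48" height="48" href="data:image/bmp;base64,Qk32BAAAAAAAAHYAAAAoAAAAMAAAADAAAAABAAQAAAAAAIAEAAATCwAAEwsAABAAAAAAAAAAAAAAABEREQAiIiIAMzMzAERERABVVVUAZmZmAHd3dwCIiIgAmZmZAKqqqgC7u7sAzMzMAN3d3QDu7u4A////ABEREREiNXiIh3ZmVVVWZ5qXVUQxEiIzMxEREREiNGeIdmZVVVVVZ5qGVUMhIzMzMxEREREiRWeIdmZVVVVVVoqGVEISNEMzMxESIiIjRXiYdmZVVVVURomFVDEkVVQzMxIjMyIzRomHZlVVVWVURWh1RCE1VlVERCI0MzM0V5l2ZlVVVmVERFZlQyJFZ3ZmZiNEQ0REaJh2ZlRFVmVERERDMhJGeImZmTRFREVFeJhmZlVEVmVERDMyESNXiZqqqlVVVVVWiZdmZlVUVmVUQzMhESNXiZqqqnd3ZmZniIdmZmZUVVVEQzIhESNWiJmZmZmIiHd3eHZmZ2ZVRUQ0MyIhERJFZ4iZmZmYiYiHd3ZmZ3ZlREMzMzMiERI0VniIiYiZmZiHd3ZVZ3ZlVEMzMzMyERI0RXiImXiYiJmHd3ZUVmZVVVQzMzMyESI0VXiJmXeHd4iHdmUzRFVEREQzMyIzIiNFZniaqmd3d3dmZVQyIzMyM0QzIiNEQ0RXeJmrzHd3iHZUREMiIiIiIjMyIjRVZVZ4maq83YiJmXVDNDMiIiIiIiIiI0Vnd2eJq8zN3pmaqoUzMzMiIiIiIiIiIjV3h3iau8zM3pmZmYUyIjIiIiIiIiIiIjRXiJq7u7u7zZmZh3UzIiIiIiIiIiIiIiNGeJqqqqqrvJmYdmVDMzIiIiIiIiIiIiNFd4mququ7vJmYdmVDMzMiIiIiIzMiIzRVZ4ibu7u8zJmYd2ZUMzMiIiMzMzMzRFVmZ5iKvMzMzZmYd3dlRDMiIjMzMzNEZnd3eJmJu7u7zYiId3dlVEMzIzRERERGeZiIeJmJq7u7vGZnd2ZVVUMzM0VVVVVnmpmIiJqZq7u6u1VWdlVEREQ0REVnZmd4qpmZmaqZq7uqqkRFZVRERERERFVnd3iJqpmqqqupqqqqqkREVEMzNFVVRFZ4iHiauqqqqrupmqqqqkREQzMjNEVURVZ4mIiauqqrqqqqq7qqqjREMzIiM0RERWeJqZmau7u7uqqru7qqqjMzMyIiIzRERWeJqqqqu7zMuqu7u6qqqiIiIiIiIjM0VWeJqqqqu8zdy7u7qqqqqjMzMiIiIiMzRWeJmruqu83e3cu6qqqqqkREQyIiIiMzRWeImry7u83u7cu6qqqqqlVUQzIiIiMzV4eJqrzMzM3d3cu7qqqqqlVURDMiIjNFaZmru7zN3Mzd3cu6qqqqqkRVVUMiMzVnirqszMzN3czMzMu6qqqqqjNFVUMzM0Z4m8u83MzMzMu7u7uqqqqqqjNFVUMzRFaJq8y83d3My7u7uqqqqqqqqjM0REQ0RWeJq8zM3d3cu8zMuqqqqqqqqiMzMzNFVomqvNzM3d3czN3dyqqqqqqqqiIiIjNWeJvN3dzN3d3Mzd7ty6qqqqqqqiIiIiNXirze7t3d3d3M3e7ty6qqqqqqqiIiIiNXm8ze7t3d3dzM3u7tuqqqqqqqqiIiIiNXmrze7d3d3dzN3u7tuqqqqqqqqiIiIiNGibzu7d3d3c3d3e7ty6qqqqqqqg=="/>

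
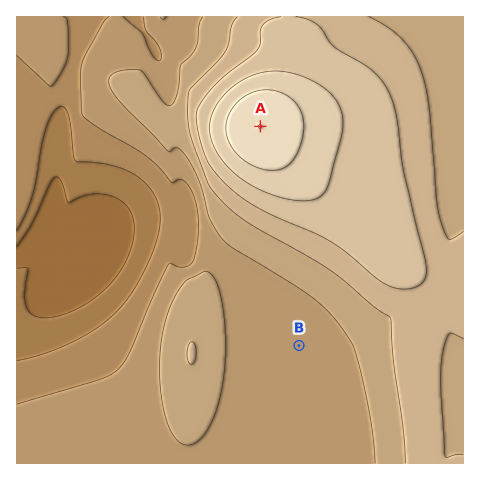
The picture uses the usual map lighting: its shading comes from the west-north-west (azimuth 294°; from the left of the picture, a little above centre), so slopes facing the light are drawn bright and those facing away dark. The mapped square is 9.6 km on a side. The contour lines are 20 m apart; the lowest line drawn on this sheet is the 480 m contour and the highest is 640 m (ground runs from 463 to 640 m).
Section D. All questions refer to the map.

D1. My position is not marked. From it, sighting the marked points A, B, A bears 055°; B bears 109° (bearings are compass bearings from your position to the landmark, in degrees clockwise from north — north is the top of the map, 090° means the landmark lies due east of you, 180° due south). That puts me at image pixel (63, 264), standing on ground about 465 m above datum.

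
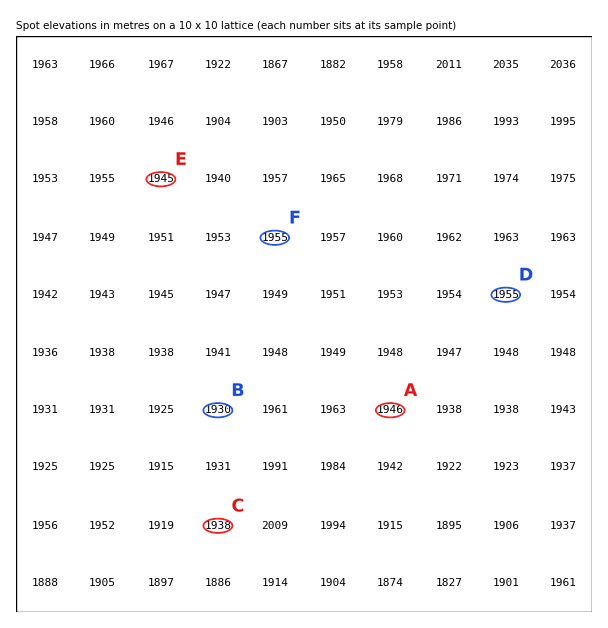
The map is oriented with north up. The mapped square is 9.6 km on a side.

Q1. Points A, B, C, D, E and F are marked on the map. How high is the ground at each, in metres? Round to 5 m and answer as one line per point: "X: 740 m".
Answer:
A: 1945 m
B: 1930 m
C: 1940 m
D: 1955 m
E: 1945 m
F: 1955 m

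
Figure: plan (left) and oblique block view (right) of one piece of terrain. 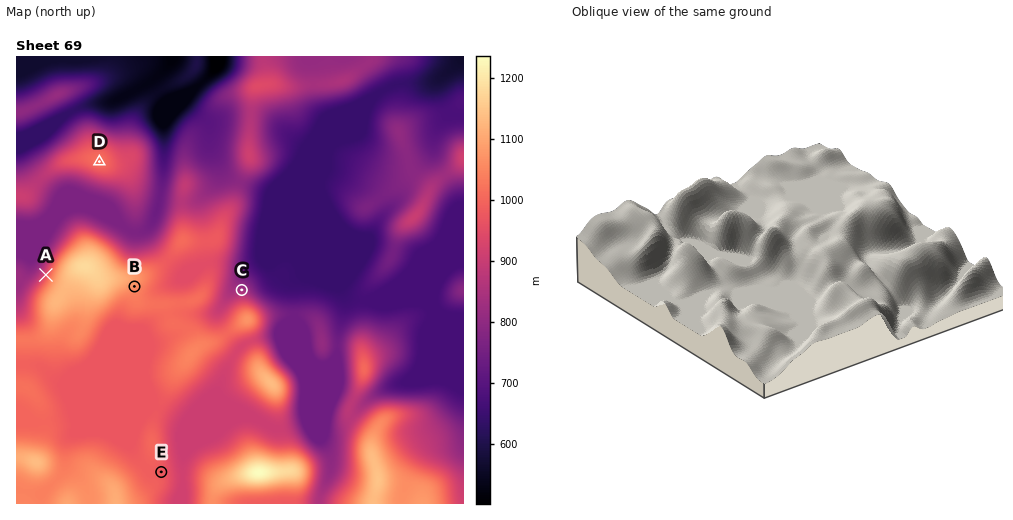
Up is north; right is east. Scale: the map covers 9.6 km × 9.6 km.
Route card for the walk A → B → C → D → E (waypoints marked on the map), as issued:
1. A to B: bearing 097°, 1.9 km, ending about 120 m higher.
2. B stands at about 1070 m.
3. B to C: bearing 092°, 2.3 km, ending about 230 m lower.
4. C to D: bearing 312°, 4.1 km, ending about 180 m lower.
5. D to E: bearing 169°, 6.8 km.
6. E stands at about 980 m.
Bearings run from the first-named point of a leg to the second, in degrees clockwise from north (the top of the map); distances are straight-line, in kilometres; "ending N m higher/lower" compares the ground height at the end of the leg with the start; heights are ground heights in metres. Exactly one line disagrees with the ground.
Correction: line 4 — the sense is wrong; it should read higher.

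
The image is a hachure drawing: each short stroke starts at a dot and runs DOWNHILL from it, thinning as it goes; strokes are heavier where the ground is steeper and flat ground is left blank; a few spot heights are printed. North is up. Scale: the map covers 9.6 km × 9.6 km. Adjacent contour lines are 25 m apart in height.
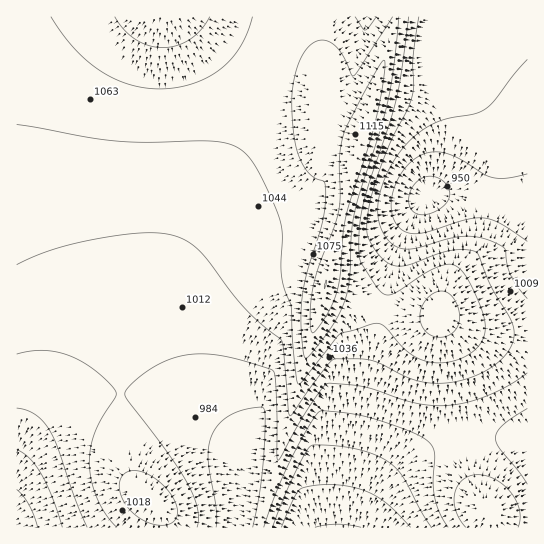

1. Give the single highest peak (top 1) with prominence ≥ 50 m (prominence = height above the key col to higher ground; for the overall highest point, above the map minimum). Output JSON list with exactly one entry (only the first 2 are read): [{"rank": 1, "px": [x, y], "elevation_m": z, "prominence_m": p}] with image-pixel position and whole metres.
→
[{"rank": 1, "px": [326, 282], "elevation_m": 1125, "prominence_m": 227}]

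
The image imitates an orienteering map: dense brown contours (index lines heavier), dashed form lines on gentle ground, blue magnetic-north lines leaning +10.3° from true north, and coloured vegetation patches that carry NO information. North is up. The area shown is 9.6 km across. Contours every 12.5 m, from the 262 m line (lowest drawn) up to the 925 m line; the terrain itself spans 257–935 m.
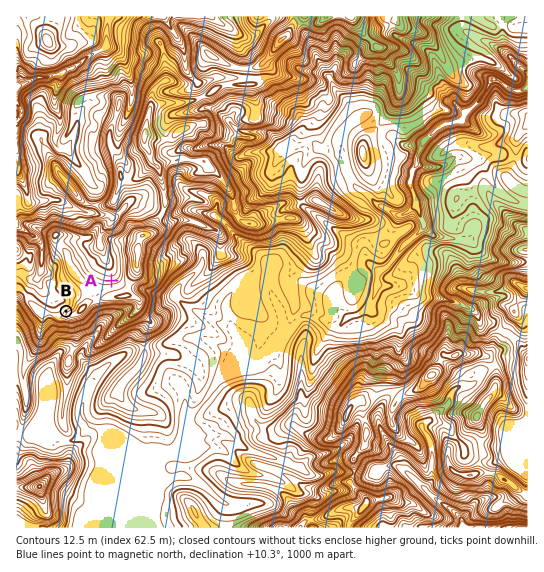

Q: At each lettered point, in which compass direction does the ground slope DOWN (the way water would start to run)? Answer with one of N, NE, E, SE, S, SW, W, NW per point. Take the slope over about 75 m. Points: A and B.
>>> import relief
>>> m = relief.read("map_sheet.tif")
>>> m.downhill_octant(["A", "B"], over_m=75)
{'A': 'N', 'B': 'NW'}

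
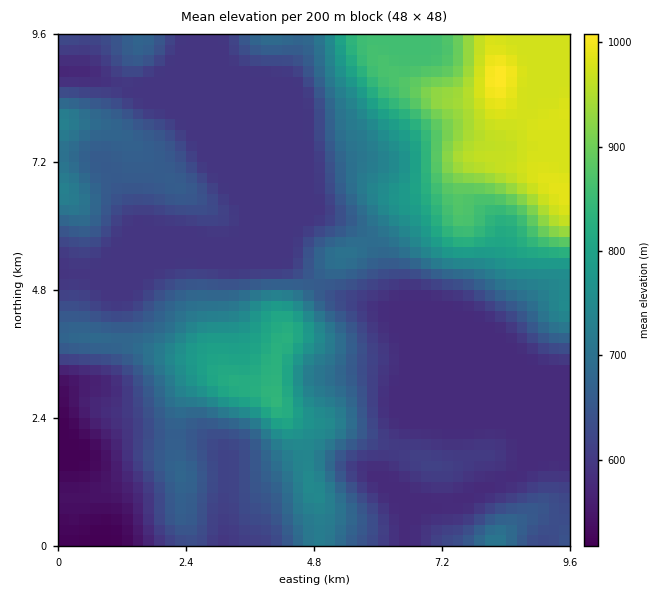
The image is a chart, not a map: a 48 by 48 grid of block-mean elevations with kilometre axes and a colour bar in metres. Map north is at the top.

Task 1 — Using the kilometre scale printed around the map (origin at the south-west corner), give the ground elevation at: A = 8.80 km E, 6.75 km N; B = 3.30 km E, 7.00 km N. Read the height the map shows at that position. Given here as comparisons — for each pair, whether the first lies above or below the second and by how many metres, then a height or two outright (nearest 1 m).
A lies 372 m above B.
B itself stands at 595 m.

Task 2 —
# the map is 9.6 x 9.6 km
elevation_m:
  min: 520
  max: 1010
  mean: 680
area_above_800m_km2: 15.4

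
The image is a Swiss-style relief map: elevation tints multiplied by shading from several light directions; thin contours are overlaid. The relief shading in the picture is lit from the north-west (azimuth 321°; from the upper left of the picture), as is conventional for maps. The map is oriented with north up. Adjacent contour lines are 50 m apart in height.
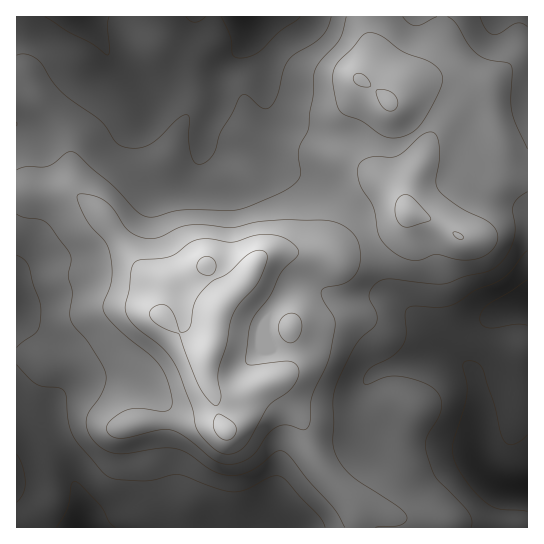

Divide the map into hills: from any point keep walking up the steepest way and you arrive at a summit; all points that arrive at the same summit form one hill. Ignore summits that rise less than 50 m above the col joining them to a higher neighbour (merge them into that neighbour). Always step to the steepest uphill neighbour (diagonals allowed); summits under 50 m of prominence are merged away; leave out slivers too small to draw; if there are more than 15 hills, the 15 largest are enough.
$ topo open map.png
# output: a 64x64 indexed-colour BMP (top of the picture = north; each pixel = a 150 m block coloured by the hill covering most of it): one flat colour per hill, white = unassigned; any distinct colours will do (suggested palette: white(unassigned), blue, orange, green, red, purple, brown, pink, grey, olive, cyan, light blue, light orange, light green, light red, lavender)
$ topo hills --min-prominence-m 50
<image width="64" height="64" href="data:image/bmp;base64,Qk12CAAAAAAAAHYAAAAoAAAAQAAAAEAAAAABAAQAAAAAAAAIAAATCwAAEwsAABAAAAAAAAAA////ALR3HwAOf/8ALKAsACgn1gC9Z5QAS1aMAMJ34wB/f38AIr28AM++FwDox64AeLv/AIrfmACWmP8A1bDFABERERERERERERERERERERERERERERERERERERERERERERERERERERERERERERERERERERERERERERERERERERERERERERERERERERERERERERERERERERERERERERERERERERERERERERERERERERERERERERERERERERERERERERERERERERERERERERERERERERERERERERERERERERERERERERERERERERERERERERERERERERERERERERERERERERERERERERERERERERERERERERERERERERERERERERERERERERERERERERERERERERERERERERERERERERERERERERERERERERERERERERERERERERERERERERERERERERERERERERERERERERERERERERERERERERERERERERERERERERERERERERERERERERERERERERERERERERERERERERERERERERERERERERERERERERERERERERERERERERERERERERERERERERERERERERERERERERERERERERERERERERERERERERERERERERERERERERERERERERERERERERERERERERERERERERERERERERERERERERERERERERERERERERERERERERERERERERERERERERERERERERERERERERERERERERERERERERERERERERERERERERERERERERERERERERERERERERERERERERERERERERERERERERERERERERERERERERERERERERERERERERERERERERERERERERERERERERERERERERERERERERERERERERERERERERERERERERERERERERERERERERERERERIRERERERERERERERERERERERERERERERERERERERERIiERERERERERERERERERERERERERERERERERERERESIiIRERERERERERERERERERERERERERERERERERERERIiIhERERERERERERERERERERERERERERERERERERERIiIiERERERERERERERERERERERERERERERERERERERIiIiIhERERERERERERERERERERERERERERERERERERIiIiIiIRERERERERERERERERERERERERERERERERERIiIiIiIiIRERERERERERERERERERERERERERERERERIiIiIiIiIiIRERERERERERERERERERERERERERERERIiIiIiIiIiIhERERERERERERERERERERERERERERERIiIiIiIiIiIiEREREREREREREREREREREREREREREREiIiIiIiIiIiIREREREREREREREREREREREREREREREiIiIiIiIiIiIhERERERERERERERERERERERERERERESIiIiIiIiIiIiERERERERERERERERERERERERERERERIiIiIiIiIiIiIRERERERERERERERERERERERERERERIiIiIiIiIiIiIhEREREREREREREREREREREREREREREiIiIiIiIiIiIiERERERERERERERERERERERERERERESIiIiIiIiIiIiIRERERERERERERERERERERERERERESIiIiIiIiIiIiIhERERERERERERERERERERERERERERIiIiIiIiIiIiIiERERERERERERERERERERERERERERIiIiIiIiIiIiIRERERERERERERERERERERERERERESIiIiIiIiIiIiERERERERERERERERERERERERERERESIiIiIiIiIiIiEREREREREREREREREREREREREREREiIiIiIiIiIiIiIRERERERERERERERERERERERERESIiIiIiIiIiIiIiIhEREREREREREREREREREREREREiIiIiIiIiIiIiIiIiEREREREREREREREREREREREREiIiIiIiIiIiIiIiIiEREREREREREREREREREREREREiIiIiIiIiIiIiIiIiIRERERERERERERERERERERERESIiIiIiIiMzMzIiIiIhERERERERERERERERERERERERIiIiIjMzMzMzMyIiIiERERERERERERERERERERERERESIjMzMzMzMzMzMyIiMRERERERERERERERERERERERERIzMzMzMzMzMzMzMzMzEREREREREREREREREREREREREzMzMzMzMzMzMzMzMzMzMxERERERERERERERERERERETMzMzMzMzMzMzMzMzMzMzMxERERERERERERERERERERMzMzMzMzMzMzMzMzMzMzMzEREREREREREREREREREREzMzMzMzMzMzMzMzMzMzMzMRERERERERERERERERERETMzMzMzMzMzMzMzMzMzMzMxERERERERERERERERERERMzMzMzMzMzMzMzMzMzMzMzERERERERERERERERERERMzMzMzMzMzMzMzMzMzMzMzMREREREREREREREREREREzMzMzMzMzMzMzMzMzMzMzMxEREREREREREREREREREzMzMzMzMzMzMzMzMzMzMzMzERERERERERERERERERETMzMzMzMzMzMzMzMzMzMzMzMRERERERERERERERERERMzMzMzMzMzMzMzMzMzMzMzMxEREREREREREREREREREzMzMzMzMzMzMzMzMzMzMzMz"/>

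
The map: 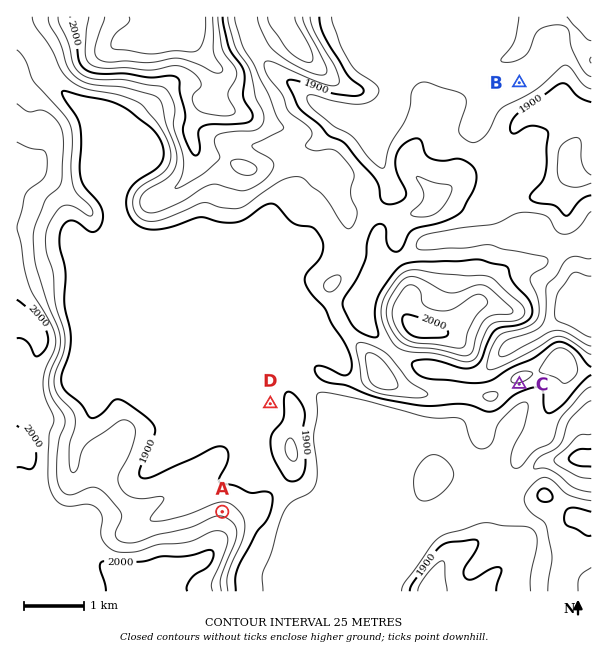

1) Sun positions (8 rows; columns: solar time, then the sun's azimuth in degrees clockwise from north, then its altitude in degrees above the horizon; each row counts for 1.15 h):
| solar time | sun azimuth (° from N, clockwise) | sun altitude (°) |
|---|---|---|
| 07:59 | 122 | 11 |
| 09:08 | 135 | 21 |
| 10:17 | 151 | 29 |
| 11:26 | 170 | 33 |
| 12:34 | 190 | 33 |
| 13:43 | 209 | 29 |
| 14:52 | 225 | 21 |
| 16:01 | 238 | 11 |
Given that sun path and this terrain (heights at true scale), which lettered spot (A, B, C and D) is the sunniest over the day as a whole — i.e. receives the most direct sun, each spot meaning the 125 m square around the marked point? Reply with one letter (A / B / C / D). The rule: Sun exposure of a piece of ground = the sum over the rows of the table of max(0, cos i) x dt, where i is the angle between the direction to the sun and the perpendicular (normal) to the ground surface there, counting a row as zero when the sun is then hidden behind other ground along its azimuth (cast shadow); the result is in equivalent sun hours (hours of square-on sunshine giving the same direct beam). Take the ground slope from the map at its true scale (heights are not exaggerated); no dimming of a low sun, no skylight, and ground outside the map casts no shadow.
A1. C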